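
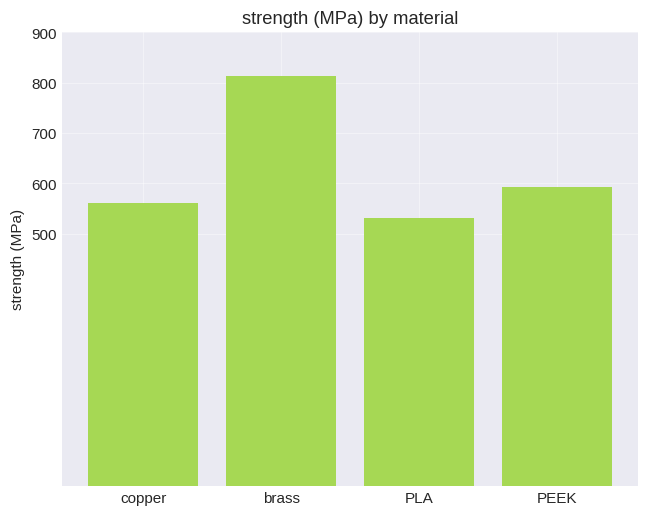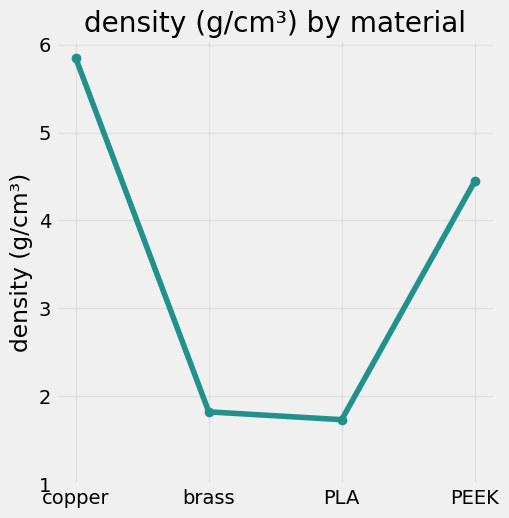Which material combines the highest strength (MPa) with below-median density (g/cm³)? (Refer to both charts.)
Chart 2 median density (g/cm³) ≈ 3; below-median materials: brass, PLA. Among those, brass has the highest strength (MPa) (≈ 800).

brass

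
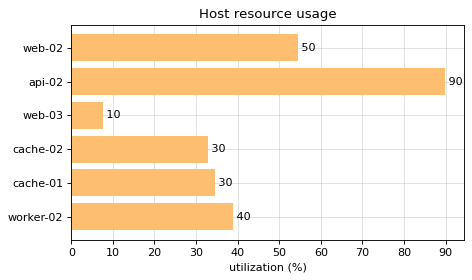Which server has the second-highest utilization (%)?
web-02

Top 3: api-02 ≈ 90, web-02 ≈ 50, worker-02 ≈ 40.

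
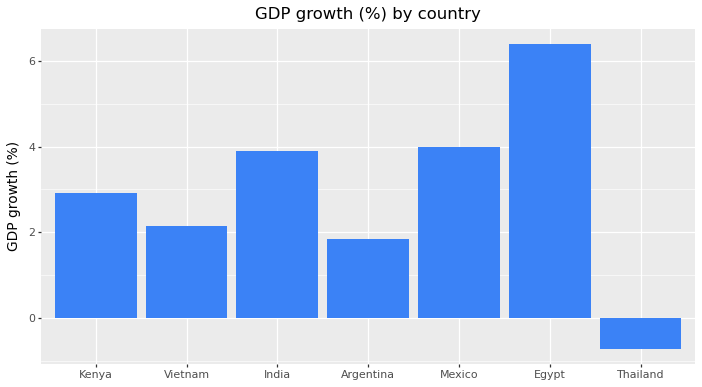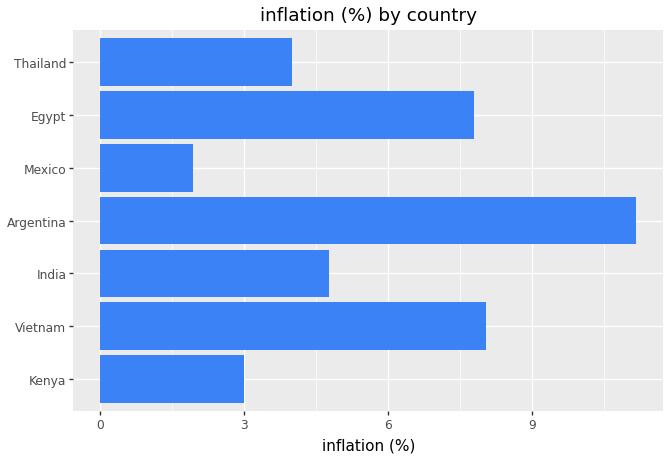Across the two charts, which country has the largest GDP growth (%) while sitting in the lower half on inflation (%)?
Mexico

Chart 2 median inflation (%) ≈ 4; below-median countries: Kenya, Mexico, Thailand. Among those, Mexico has the highest GDP growth (%) (≈ 4).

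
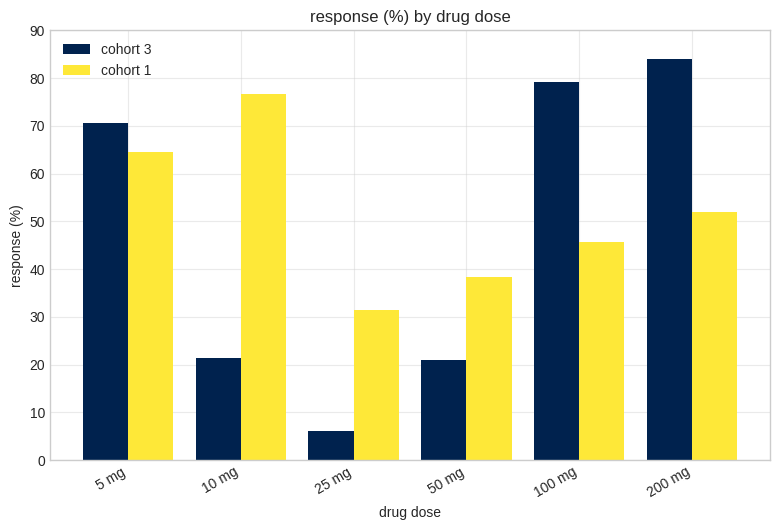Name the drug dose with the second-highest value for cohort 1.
Top 3 for cohort 1: 10 mg ≈ 80, 5 mg ≈ 60, 200 mg ≈ 50.

5 mg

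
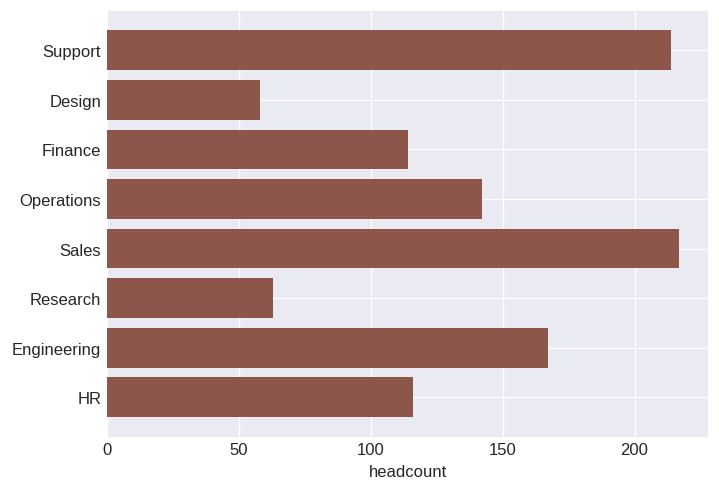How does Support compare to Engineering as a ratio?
≈ 1.38×

Support ≈ 220, Engineering ≈ 160; 220/160 ≈ 1.38.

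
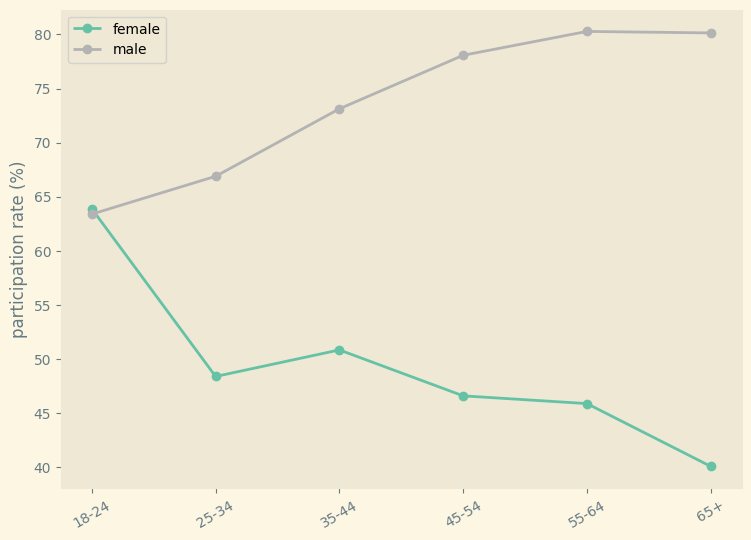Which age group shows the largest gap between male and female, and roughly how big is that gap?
65+, ≈ 40 %

65+: male ≈ 80, female ≈ 40 → gap ≈ 40. Next-largest (55-64) is only ≈ 35.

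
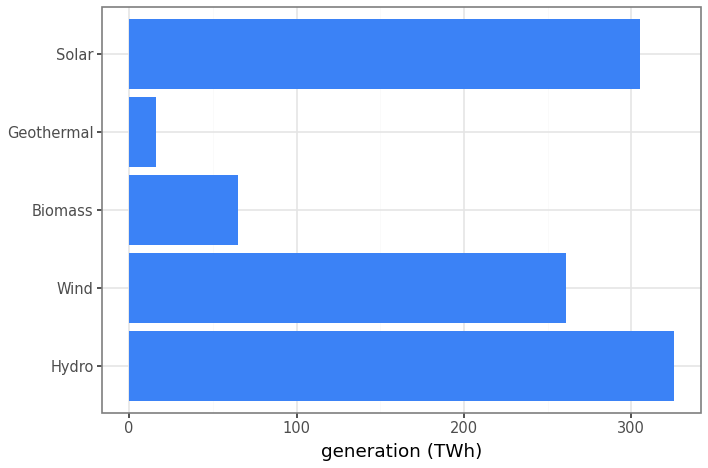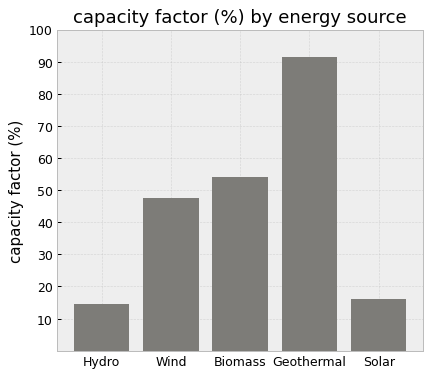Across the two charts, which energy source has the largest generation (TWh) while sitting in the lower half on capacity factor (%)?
Chart 2 median capacity factor (%) ≈ 50; below-median energy sources: Hydro, Solar. Among those, Hydro has the highest generation (TWh) (≈ 350).

Hydro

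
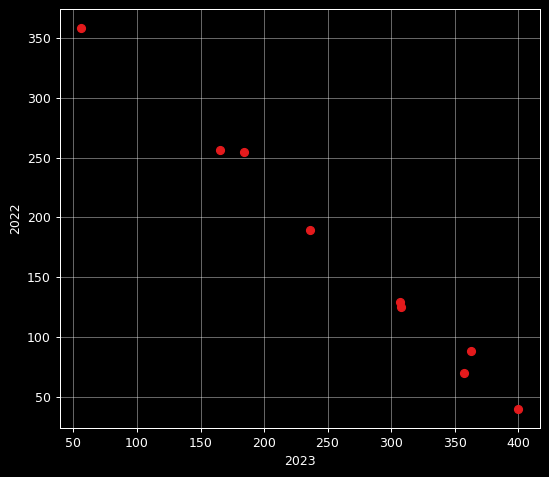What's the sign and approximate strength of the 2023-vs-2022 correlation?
Points are negatively correlated; strong (|r| ≈ 1.0).

negative, strong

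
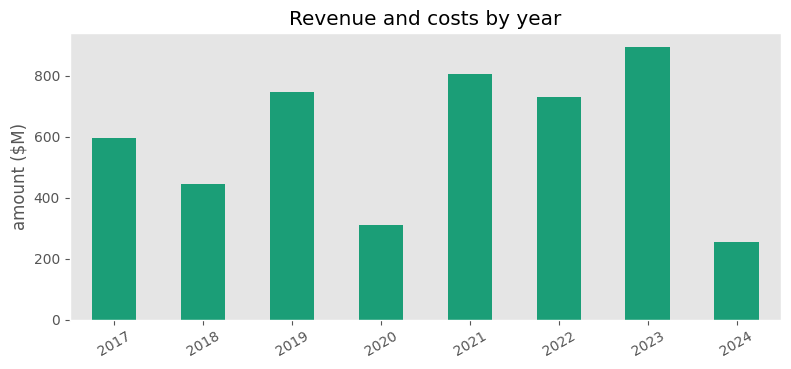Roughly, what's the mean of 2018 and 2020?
≈ 350

(400 + 300) / 2 ≈ 350.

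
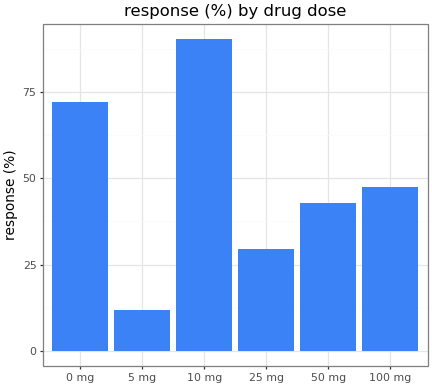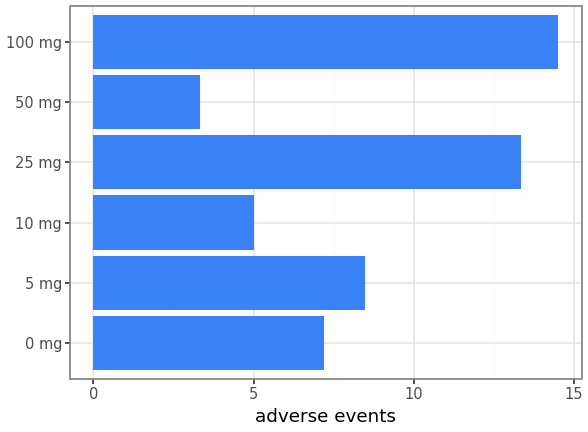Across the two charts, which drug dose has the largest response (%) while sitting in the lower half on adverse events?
10 mg

Chart 2 median adverse events ≈ 8; below-median drug doses: 0 mg, 10 mg, 50 mg. Among those, 10 mg has the highest response (%) (≈ 90).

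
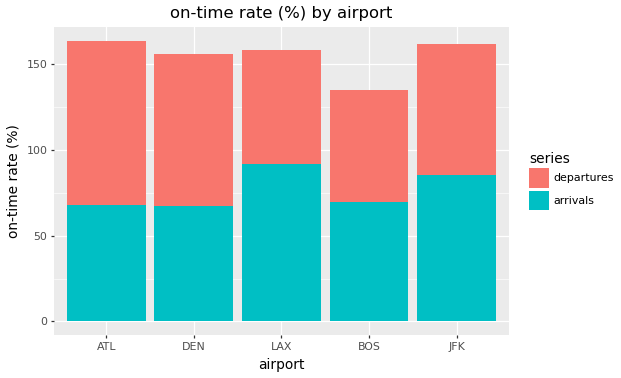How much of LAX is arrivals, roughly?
arrivals top ≈ 100, bottom ≈ 0; segment ≈ 100.

≈ 100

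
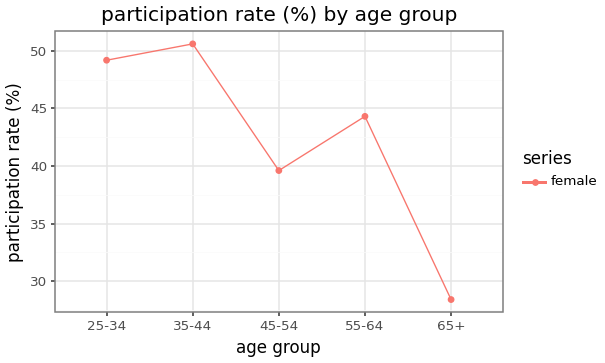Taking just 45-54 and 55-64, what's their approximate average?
≈ 42

(40 + 44) / 2 ≈ 42.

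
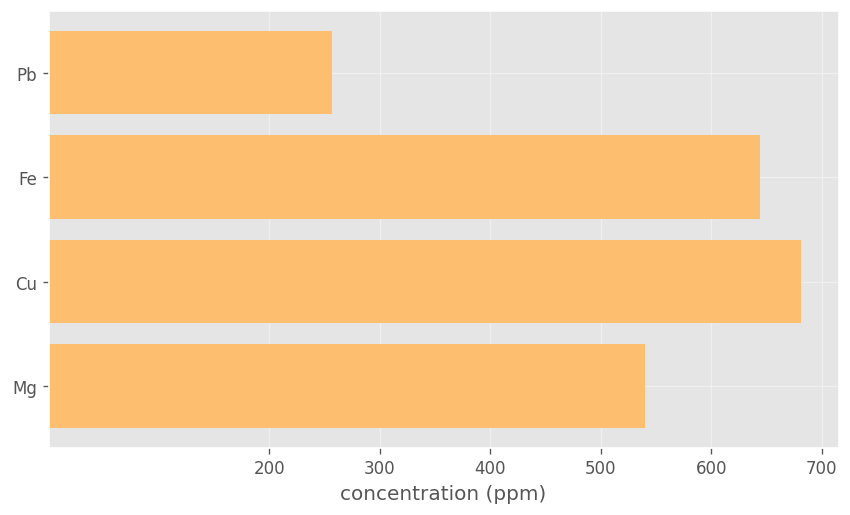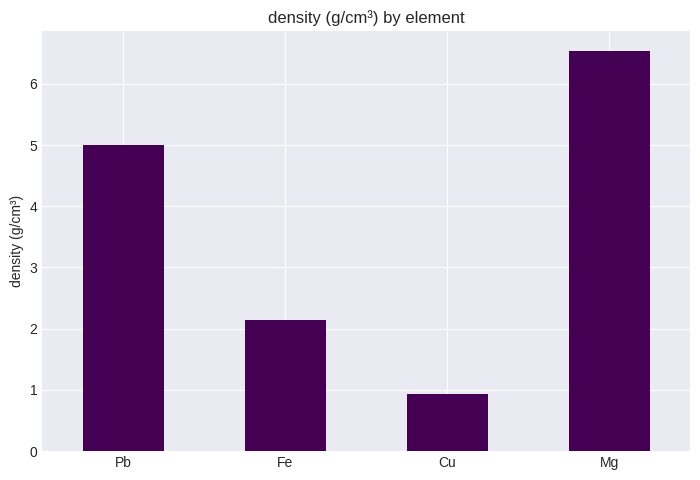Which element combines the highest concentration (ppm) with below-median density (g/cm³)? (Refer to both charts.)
Chart 2 median density (g/cm³) ≈ 4; below-median elements: Fe, Cu. Among those, Cu has the highest concentration (ppm) (≈ 700).

Cu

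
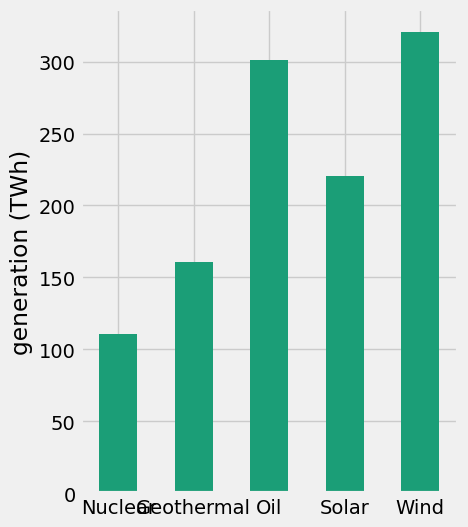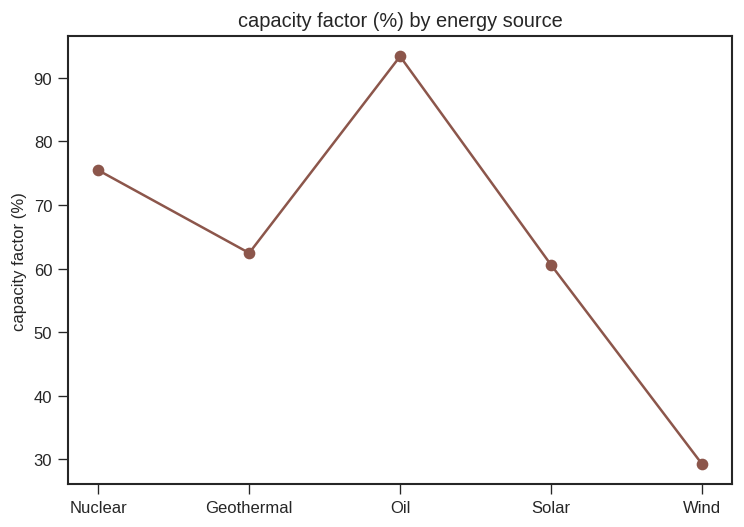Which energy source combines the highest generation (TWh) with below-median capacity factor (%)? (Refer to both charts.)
Chart 2 median capacity factor (%) ≈ 60; below-median energy sources: Solar, Wind. Among those, Wind has the highest generation (TWh) (≈ 300).

Wind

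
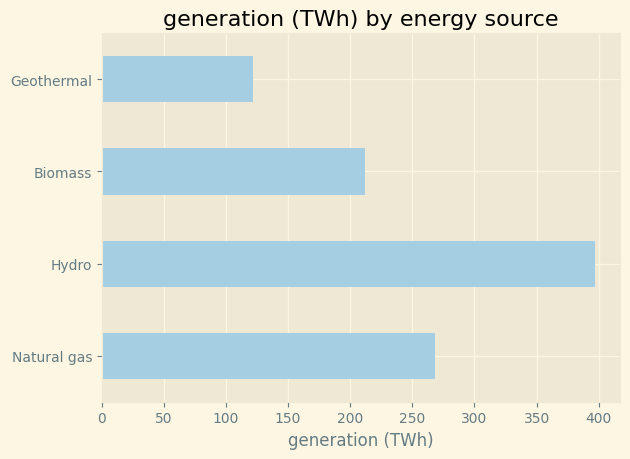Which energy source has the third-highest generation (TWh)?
Biomass

Top 4: Hydro ≈ 400, Natural gas ≈ 250, Biomass ≈ 200, Geothermal ≈ 100.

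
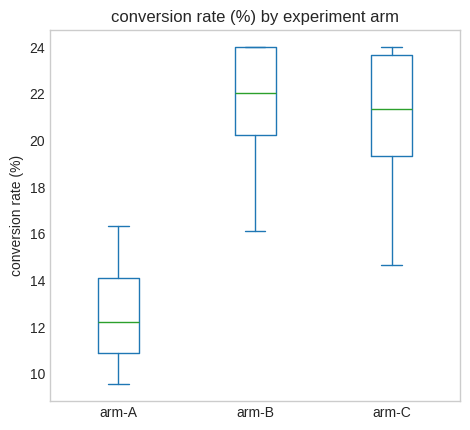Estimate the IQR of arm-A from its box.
≈ 3

Q3 ≈ 14, Q1 ≈ 11; IQR ≈ 3.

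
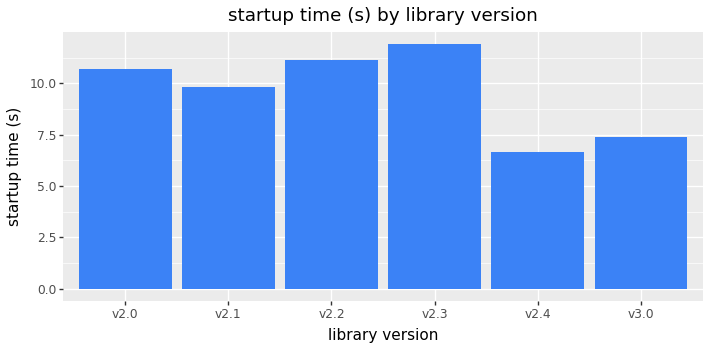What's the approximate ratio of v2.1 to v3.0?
≈ 1.43×

v2.1 ≈ 10, v3.0 ≈ 7; 10/7 ≈ 1.43.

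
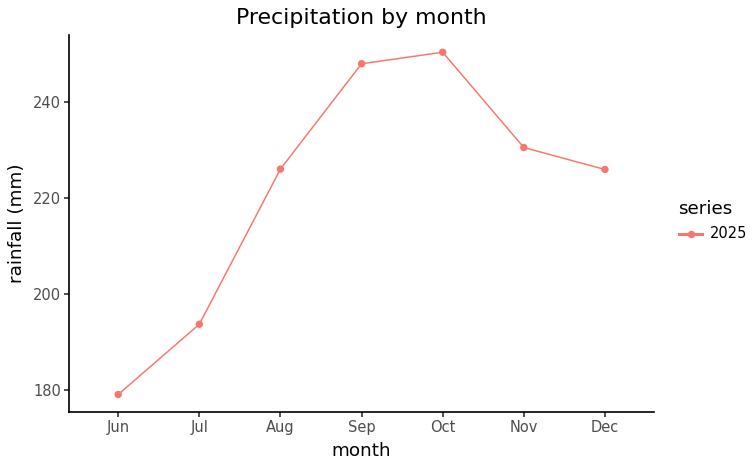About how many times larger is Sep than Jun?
Sep ≈ 250, Jun ≈ 180; 250/180 ≈ 1.39.

≈ 1.39×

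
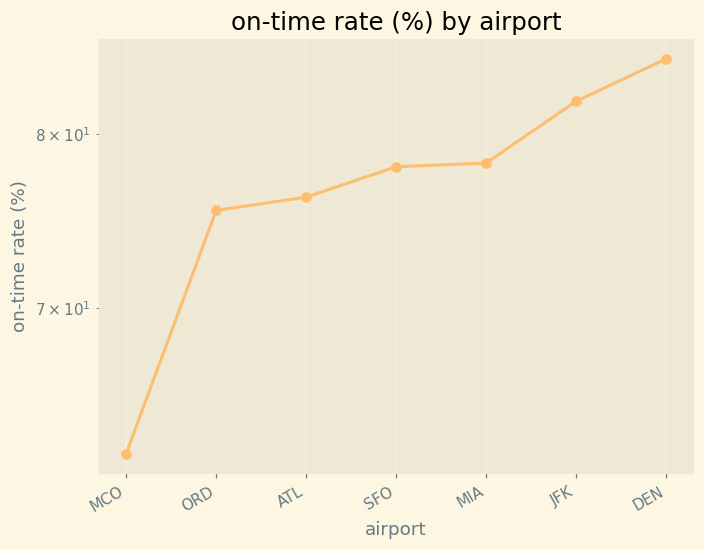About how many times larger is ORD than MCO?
ORD ≈ 76, MCO ≈ 62; 76/62 ≈ 1.23.

≈ 1.23×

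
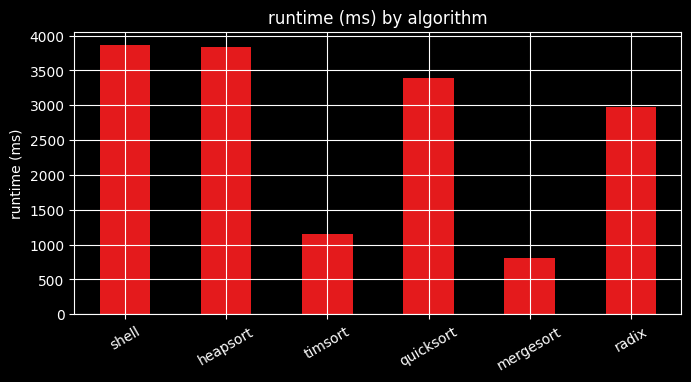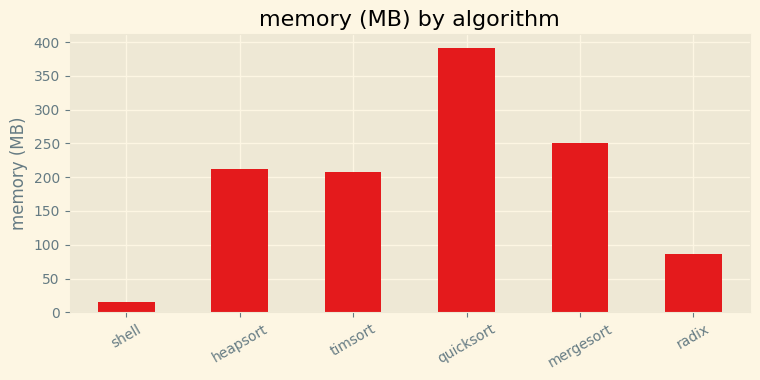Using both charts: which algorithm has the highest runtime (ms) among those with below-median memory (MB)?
Chart 2 median memory (MB) ≈ 200; below-median algorithms: shell, timsort, radix. Among those, shell has the highest runtime (ms) (≈ 4000).

shell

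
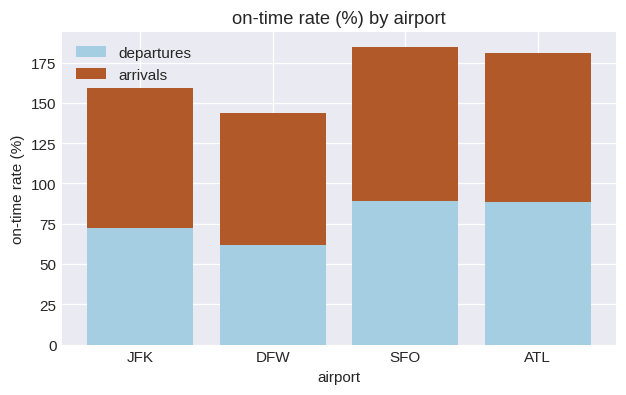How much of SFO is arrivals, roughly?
≈ 100

arrivals top ≈ 180, bottom ≈ 80; segment ≈ 100.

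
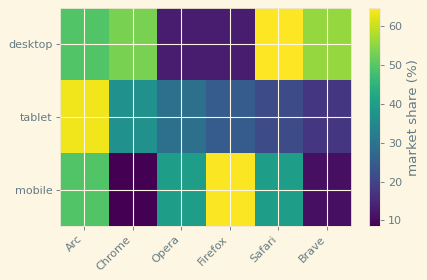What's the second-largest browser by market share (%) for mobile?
Arc

Top 3 for mobile: Firefox ≈ 65, Arc ≈ 50, Opera ≈ 40.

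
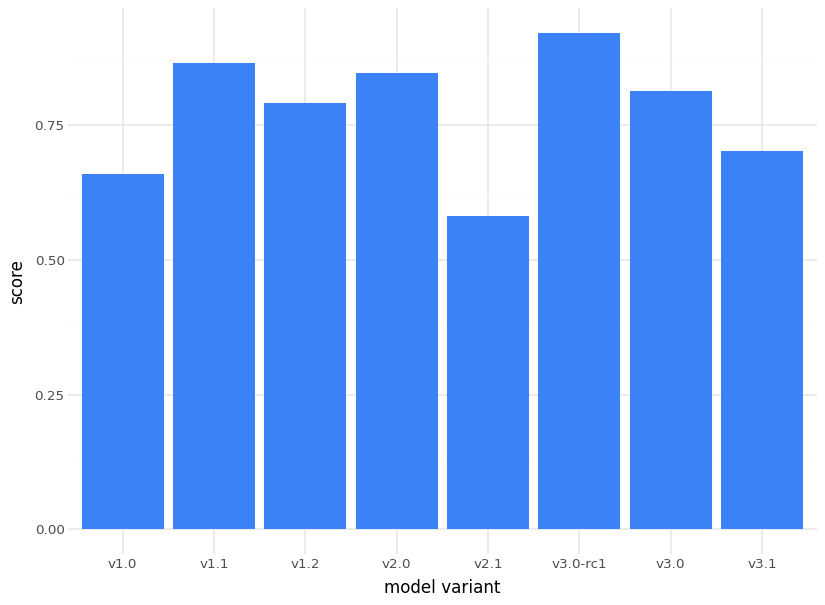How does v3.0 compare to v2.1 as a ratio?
≈ 1.33×

v3.0 ≈ 0.8, v2.1 ≈ 0.6; 0.8/0.6 ≈ 1.33.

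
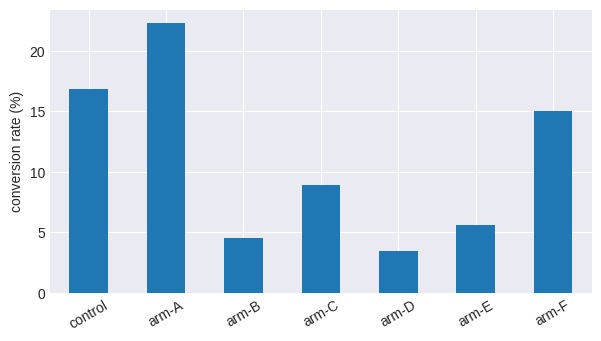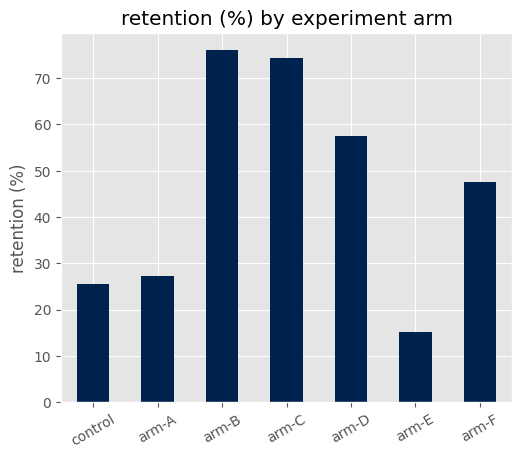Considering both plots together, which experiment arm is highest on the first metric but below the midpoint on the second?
arm-A

Chart 2 median retention (%) ≈ 50; below-median experiment arms: control, arm-A, arm-E. Among those, arm-A has the highest conversion rate (%) (≈ 20).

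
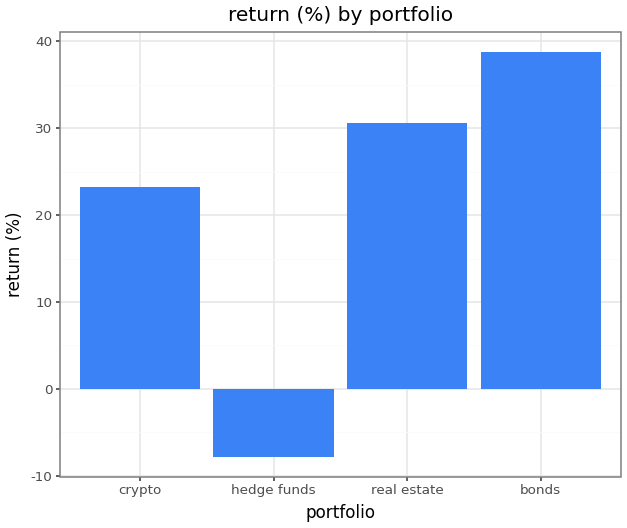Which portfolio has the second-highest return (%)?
real estate

Top 3: bonds ≈ 40, real estate ≈ 30, crypto ≈ 25.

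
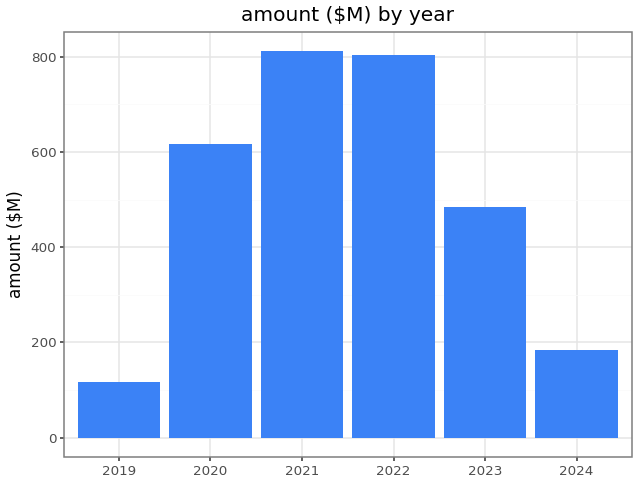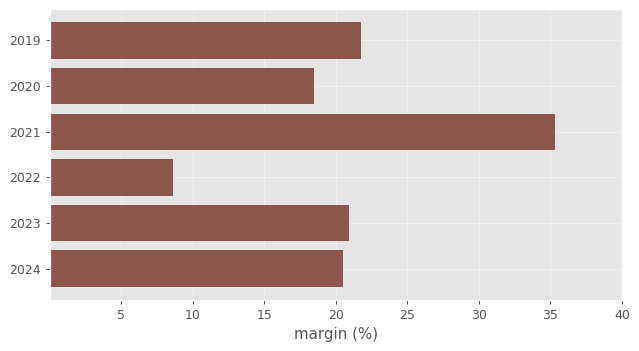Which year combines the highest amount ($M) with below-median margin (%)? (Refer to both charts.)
Chart 2 median margin (%) ≈ 20; below-median years: 2020, 2022, 2024. Among those, 2022 has the highest amount ($M) (≈ 800).

2022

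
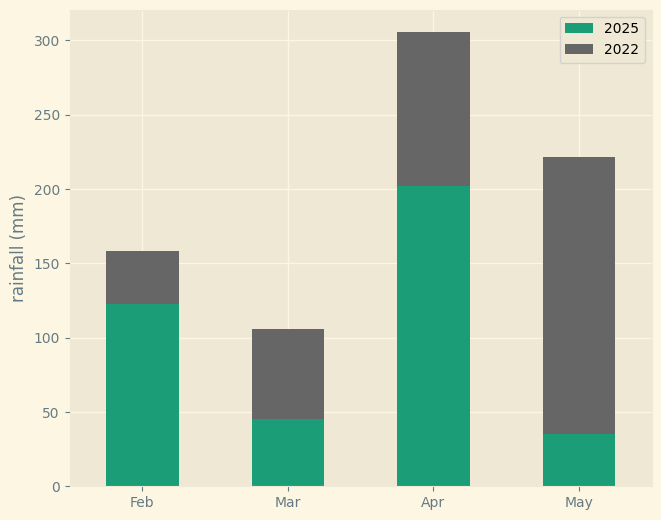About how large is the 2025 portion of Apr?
2025 top ≈ 200, bottom ≈ 0; segment ≈ 200.

≈ 200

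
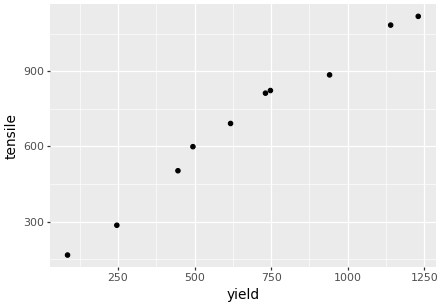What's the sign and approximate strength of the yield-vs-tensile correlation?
positive, strong

Points are positively correlated; strong (|r| ≈ 1.0).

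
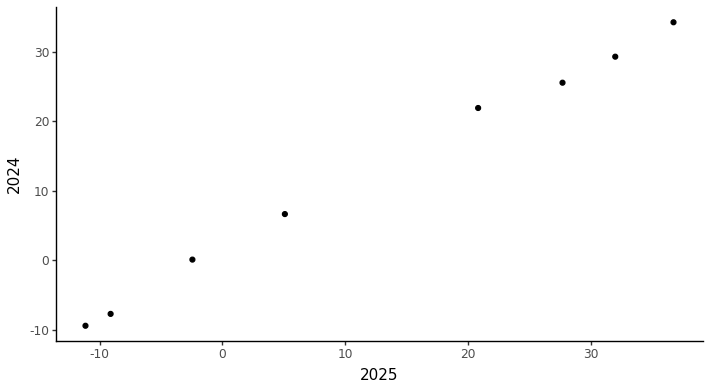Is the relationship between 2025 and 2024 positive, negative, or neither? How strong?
positive, strong

Points are positively correlated; strong (|r| ≈ 1.0).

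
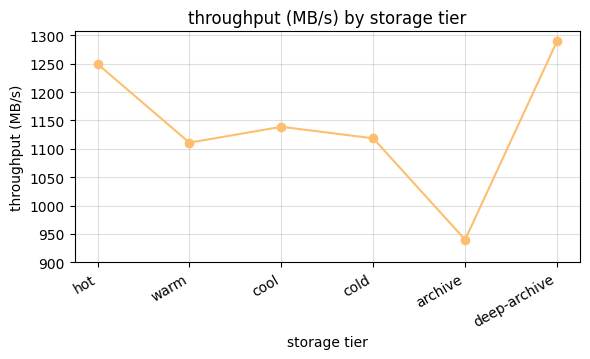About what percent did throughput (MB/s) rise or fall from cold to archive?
≈ -13.6%

cold ≈ 1100, archive ≈ 950; (950 − 1100) / 1100 ≈ -13.6%.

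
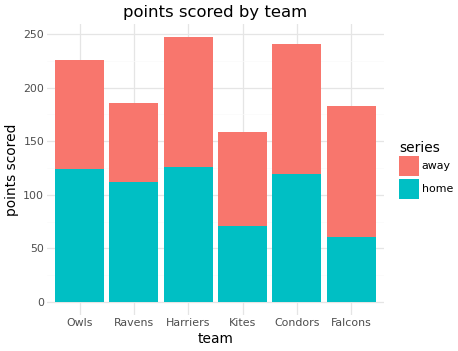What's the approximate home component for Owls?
home top ≈ 125, bottom ≈ 0; segment ≈ 125.

≈ 125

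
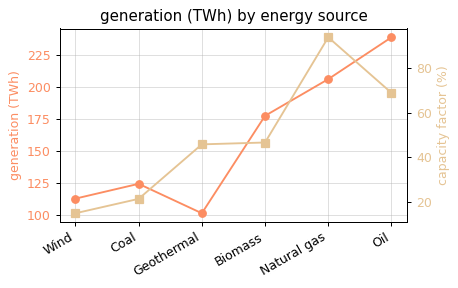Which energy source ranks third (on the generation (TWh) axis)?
Top 4 (on the generation (TWh) axis): Oil ≈ 240, Natural gas ≈ 200, Biomass ≈ 180, Coal ≈ 120.

Biomass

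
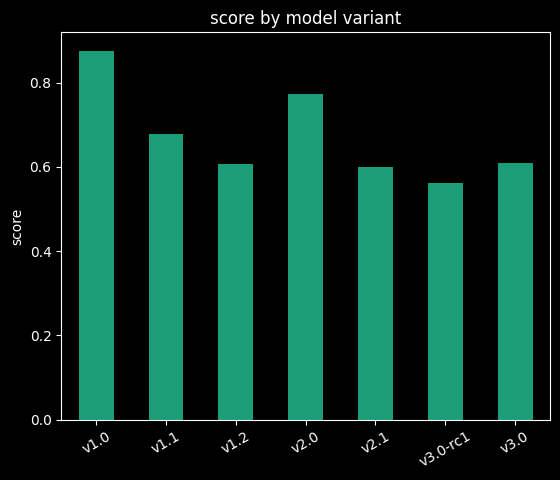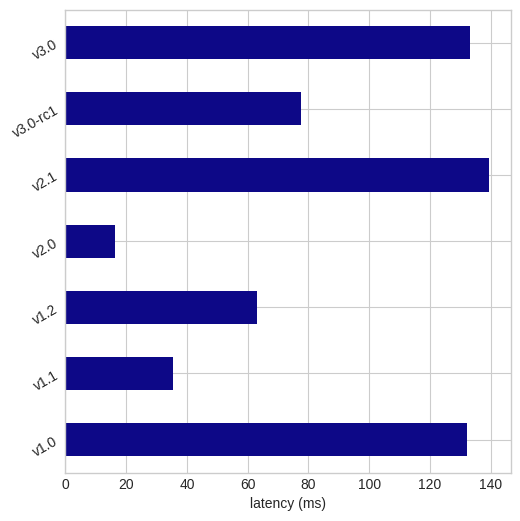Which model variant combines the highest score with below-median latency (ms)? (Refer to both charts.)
v2.0

Chart 2 median latency (ms) ≈ 80; below-median model variants: v1.1, v1.2, v2.0. Among those, v2.0 has the highest score (≈ 0.8).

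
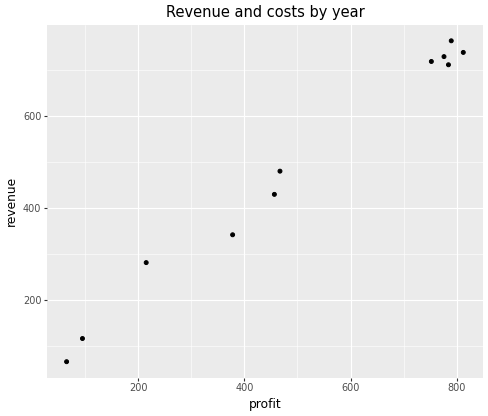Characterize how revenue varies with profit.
positive, strong

Points are positively correlated; strong (|r| ≈ 1.0).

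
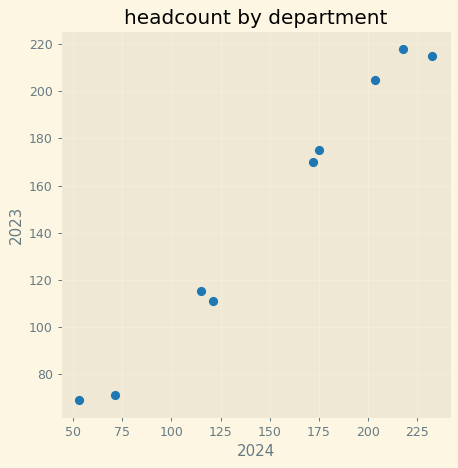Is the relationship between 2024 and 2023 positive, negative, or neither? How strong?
positive, strong

Points are positively correlated; strong (|r| ≈ 1.0).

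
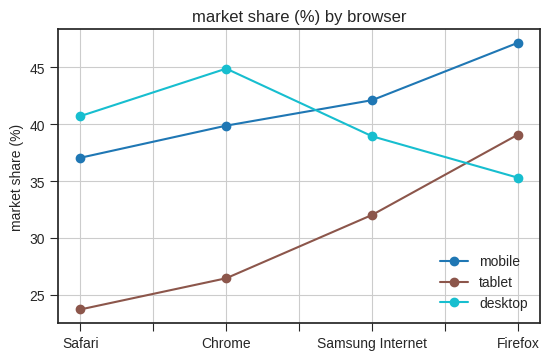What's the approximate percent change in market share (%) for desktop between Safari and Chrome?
Safari ≈ 40, Chrome ≈ 44; (44 − 40) / 40 ≈ +10%.

≈ +10%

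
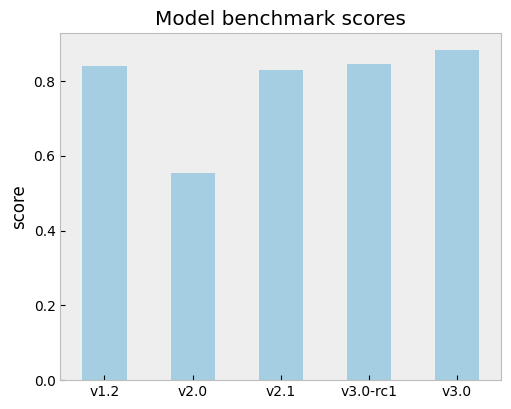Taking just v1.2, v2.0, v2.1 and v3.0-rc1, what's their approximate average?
(0.8 + 0.6 + 0.8 + 0.8) / 4 ≈ 0.75.

≈ 0.75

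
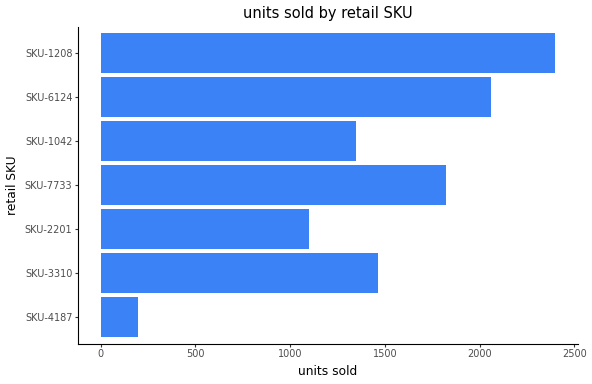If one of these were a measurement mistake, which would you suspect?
SKU-4187

SKU-4187 ≈ 200; the rest sit between ≈ 1000 and ≈ 2400.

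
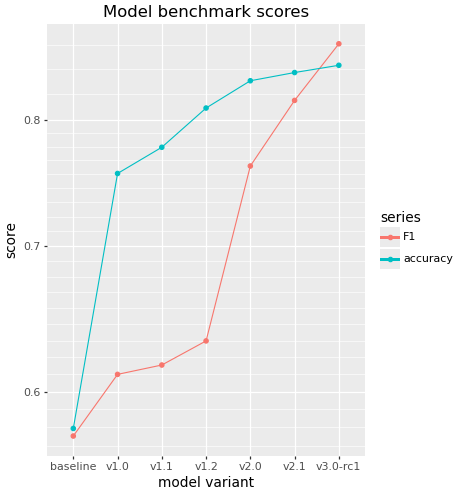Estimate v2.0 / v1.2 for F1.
v2.0 ≈ 0.75, v1.2 ≈ 0.65; 0.75/0.65 ≈ 1.15.

≈ 1.15×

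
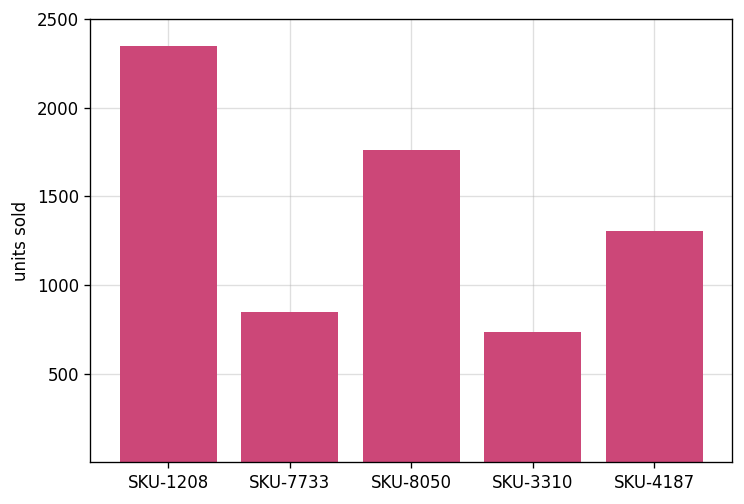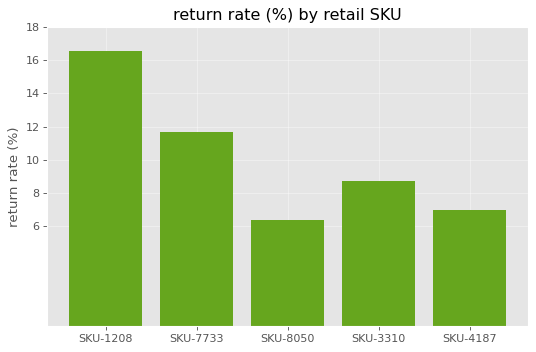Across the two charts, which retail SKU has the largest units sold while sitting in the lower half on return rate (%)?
SKU-8050

Chart 2 median return rate (%) ≈ 8; below-median retail SKUs: SKU-8050, SKU-4187. Among those, SKU-8050 has the highest units sold (≈ 2000).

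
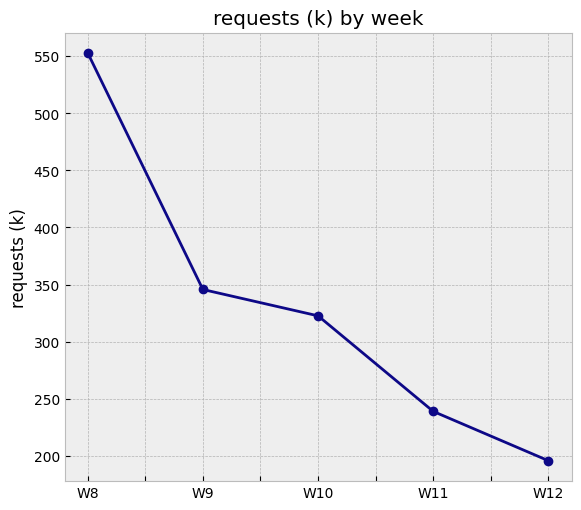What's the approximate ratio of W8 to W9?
W8 ≈ 550, W9 ≈ 350; 550/350 ≈ 1.57.

≈ 1.57×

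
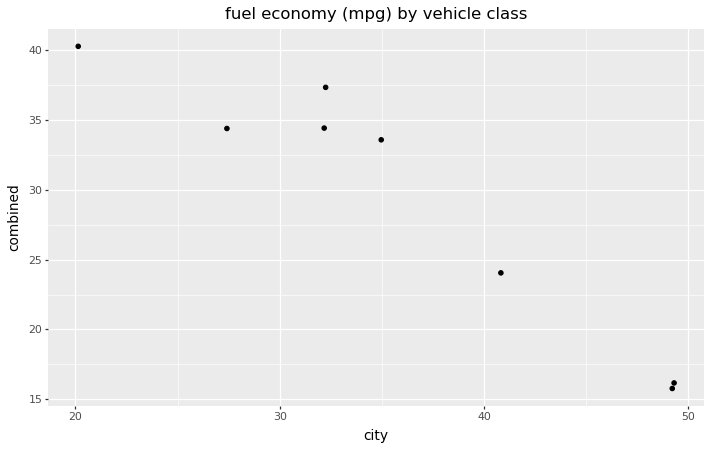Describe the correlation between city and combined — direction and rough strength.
Points are negatively correlated; strong (|r| ≈ 1.0).

negative, strong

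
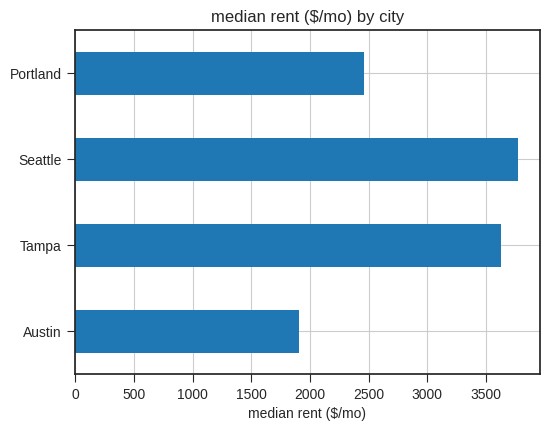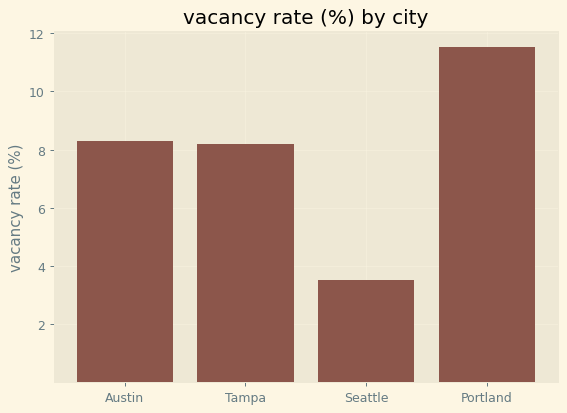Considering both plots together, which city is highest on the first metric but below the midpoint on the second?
Chart 2 median vacancy rate (%) ≈ 8; below-median cities: Tampa, Seattle. Among those, Seattle has the highest median rent ($/mo) (≈ 4000).

Seattle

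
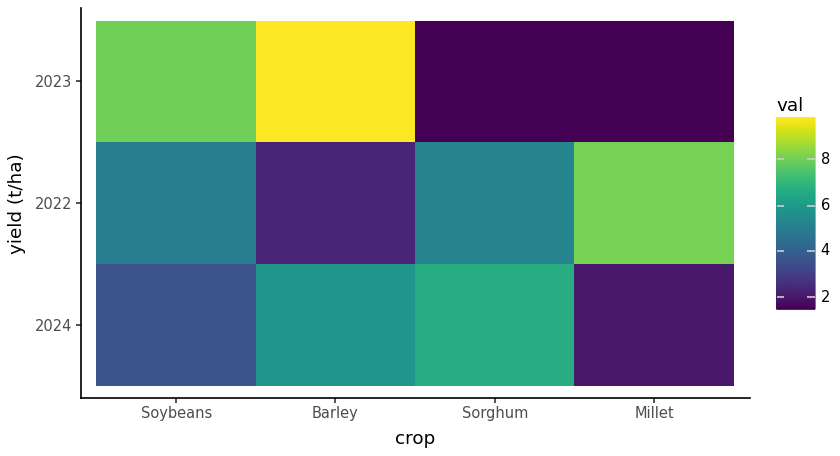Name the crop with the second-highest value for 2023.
Soybeans

Top 3 for 2023: Barley ≈ 10, Soybeans ≈ 8, Sorghum ≈ 1.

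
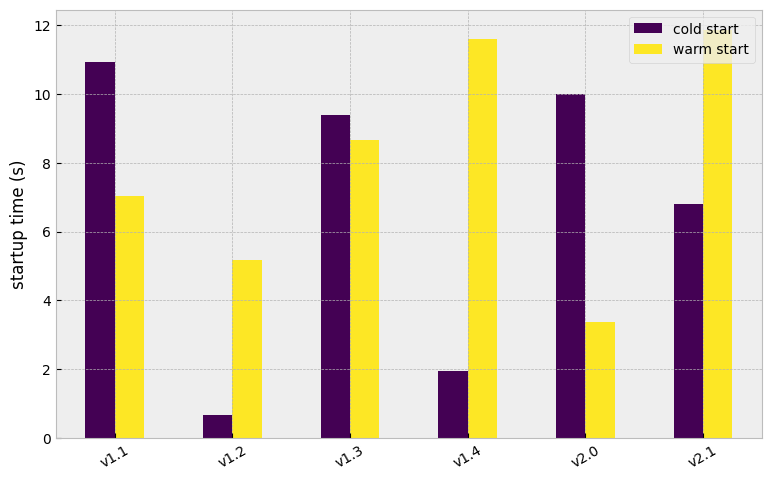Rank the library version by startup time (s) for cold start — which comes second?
Top 3 for cold start: v1.1 ≈ 11, v2.0 ≈ 10, v1.3 ≈ 9.

v2.0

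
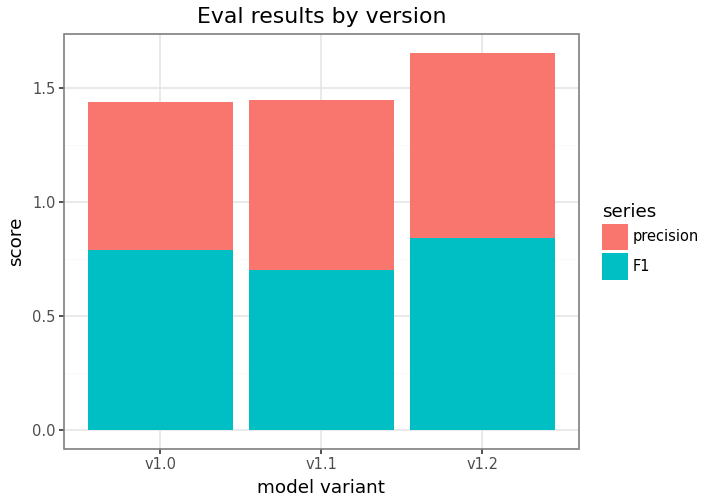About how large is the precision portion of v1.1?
precision top ≈ 1.4, bottom ≈ 0.8; segment ≈ 0.6.

≈ 0.6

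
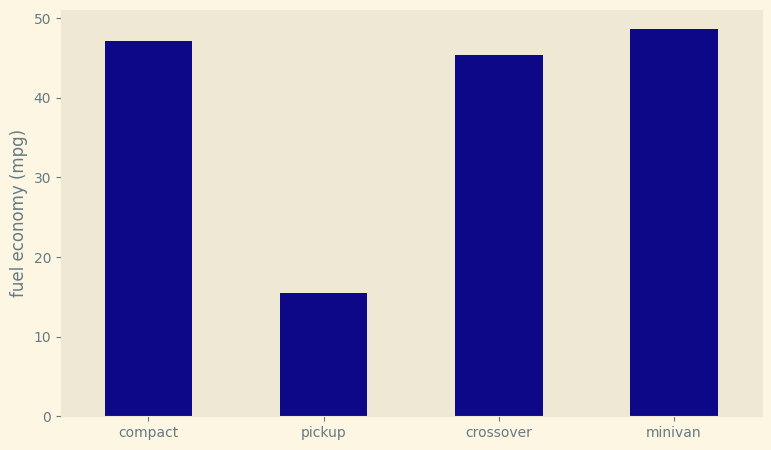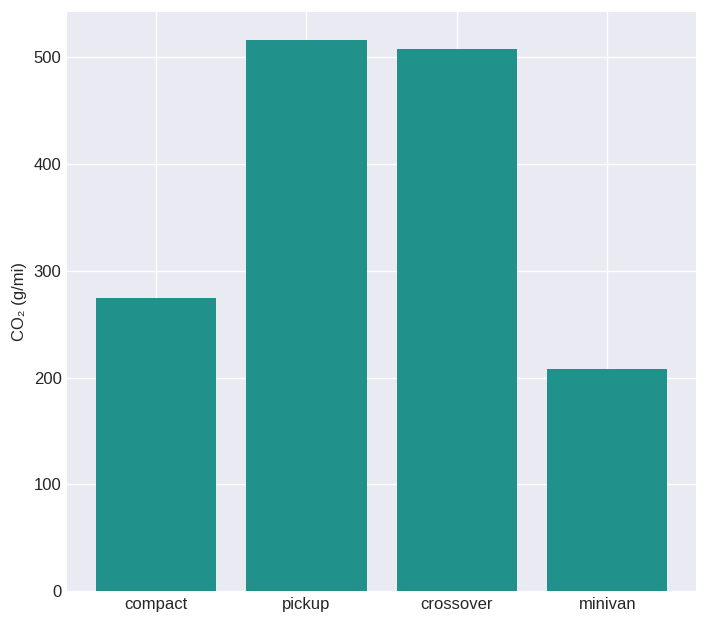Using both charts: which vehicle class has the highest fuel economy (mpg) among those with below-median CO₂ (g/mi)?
Chart 2 median CO₂ (g/mi) ≈ 400; below-median vehicle classes: compact, minivan. Among those, minivan has the highest fuel economy (mpg) (≈ 50).

minivan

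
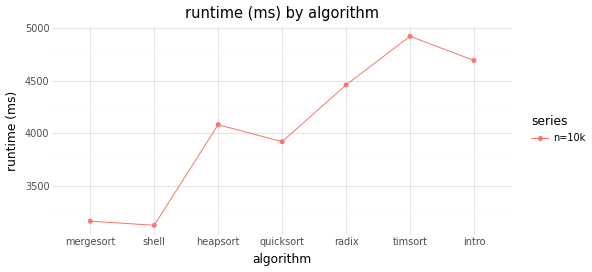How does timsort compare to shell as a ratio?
timsort ≈ 5000, shell ≈ 3200; 5000/3200 ≈ 1.56.

≈ 1.56×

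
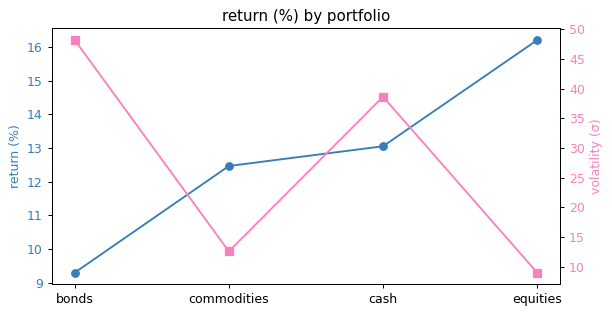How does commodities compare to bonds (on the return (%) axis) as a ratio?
commodities ≈ 12, bonds ≈ 9; 12/9 ≈ 1.33.

≈ 1.33×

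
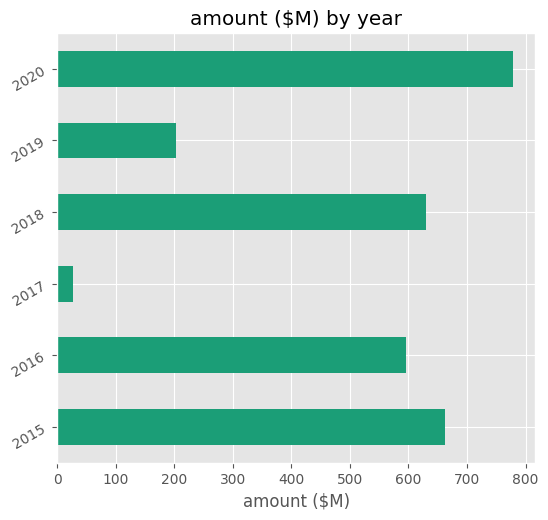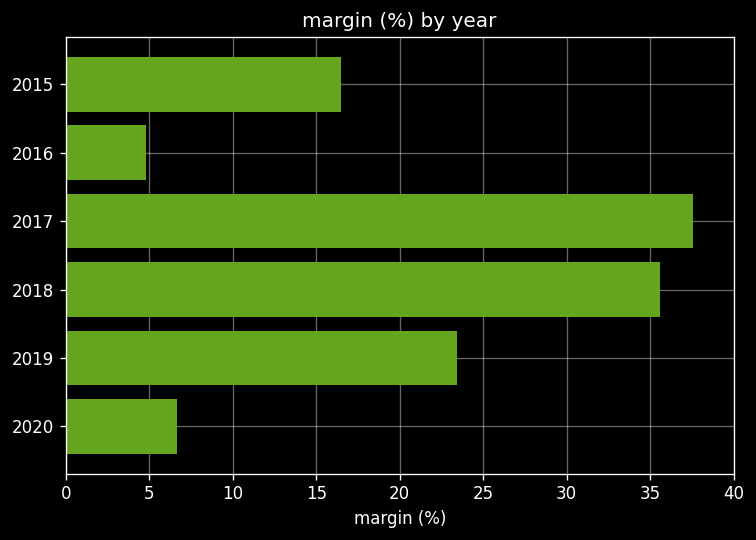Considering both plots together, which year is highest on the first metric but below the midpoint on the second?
Chart 2 median margin (%) ≈ 20; below-median years: 2015, 2016, 2020. Among those, 2020 has the highest amount ($M) (≈ 800).

2020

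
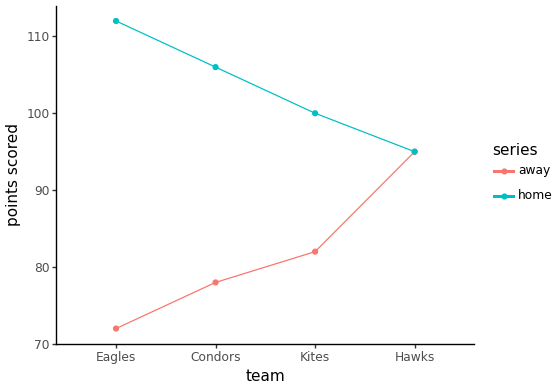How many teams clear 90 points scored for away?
1

Above 90: Hawks.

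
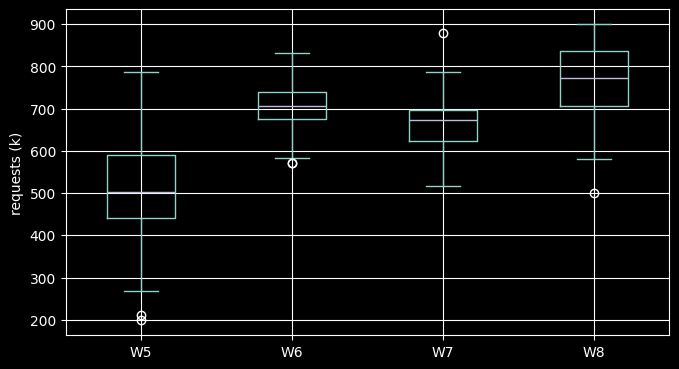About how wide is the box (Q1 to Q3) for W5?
Q3 ≈ 600, Q1 ≈ 450; IQR ≈ 150.

≈ 150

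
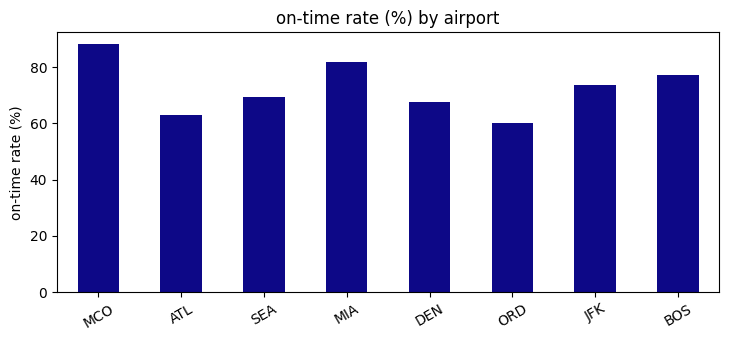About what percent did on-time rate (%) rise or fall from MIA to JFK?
≈ -12.5%

MIA ≈ 80, JFK ≈ 70; (70 − 80) / 80 ≈ -12.5%.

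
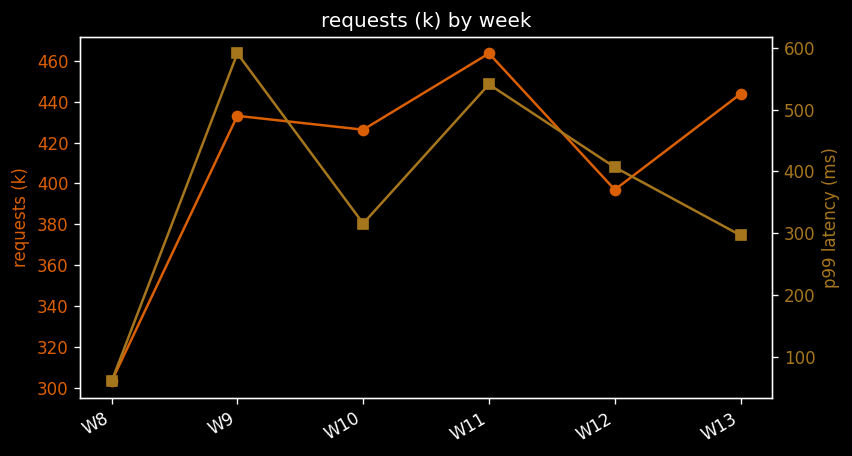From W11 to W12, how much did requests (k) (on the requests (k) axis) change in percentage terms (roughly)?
≈ -13%

W11 ≈ 460, W12 ≈ 400; (400 − 460) / 460 ≈ -13%.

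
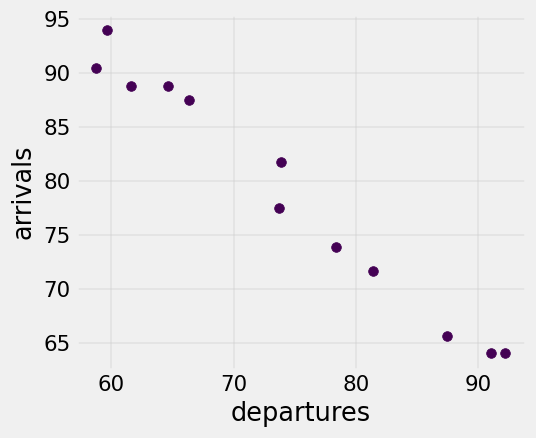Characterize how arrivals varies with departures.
Points are negatively correlated; strong (|r| ≈ 1.0).

negative, strong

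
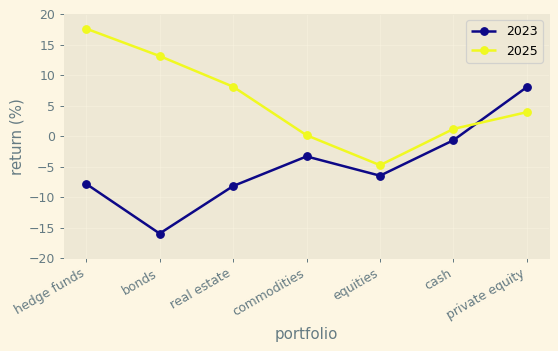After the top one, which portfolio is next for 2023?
Top 3 for 2023: private equity ≈ 10, cash ≈ 0, commodities ≈ -5.

cash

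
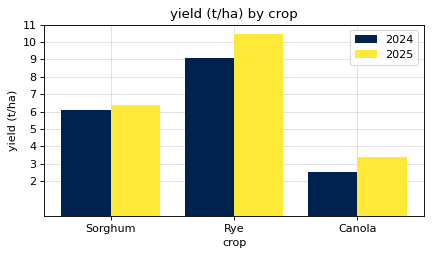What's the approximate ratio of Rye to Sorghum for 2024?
≈ 1.5×

Rye ≈ 9, Sorghum ≈ 6; 9/6 ≈ 1.5.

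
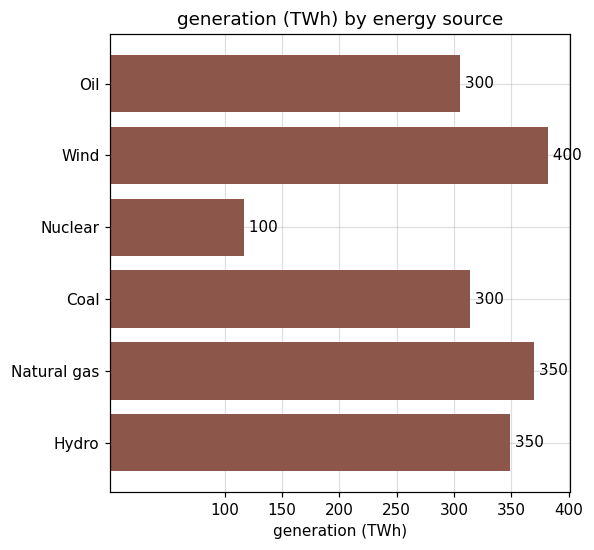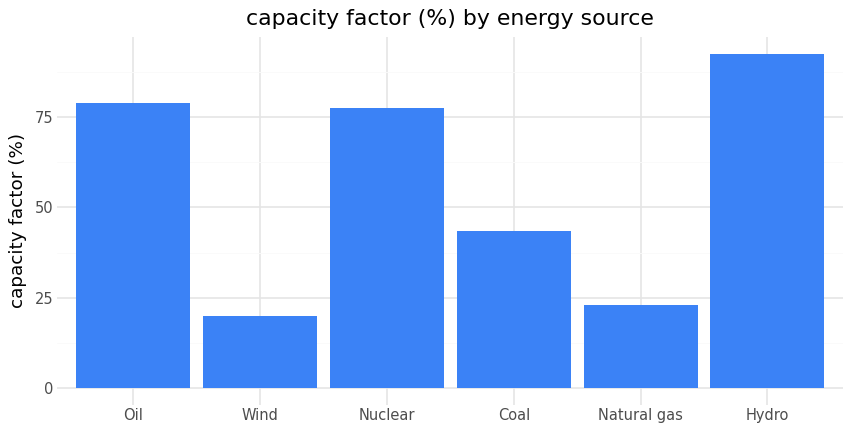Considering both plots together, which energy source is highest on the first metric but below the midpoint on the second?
Chart 2 median capacity factor (%) ≈ 60; below-median energy sources: Wind, Coal, Natural gas. Among those, Wind has the highest generation (TWh) (≈ 400).

Wind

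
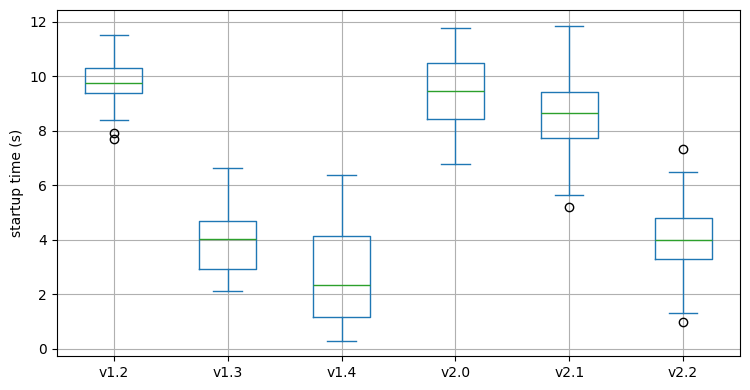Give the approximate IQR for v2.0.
Q3 ≈ 10, Q1 ≈ 8; IQR ≈ 2.

≈ 2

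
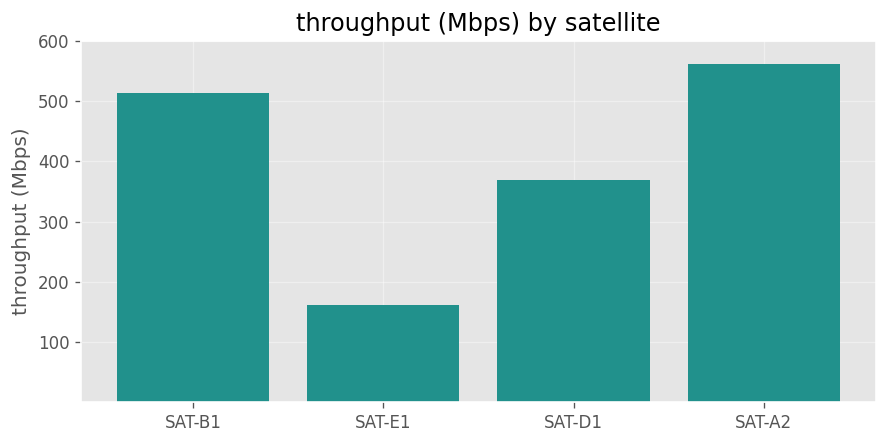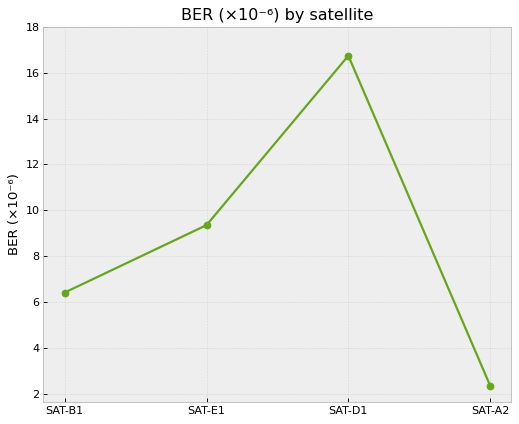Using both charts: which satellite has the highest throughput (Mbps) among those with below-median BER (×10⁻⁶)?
Chart 2 median BER (×10⁻⁶) ≈ 8; below-median satellites: SAT-B1, SAT-A2. Among those, SAT-A2 has the highest throughput (Mbps) (≈ 600).

SAT-A2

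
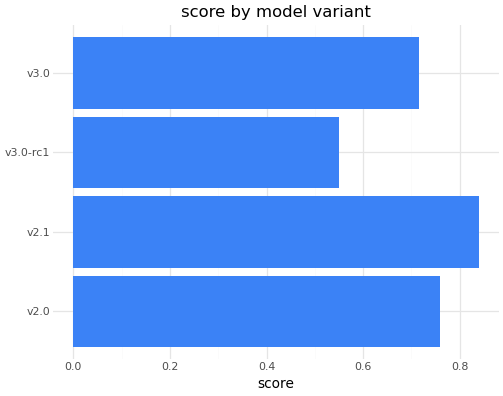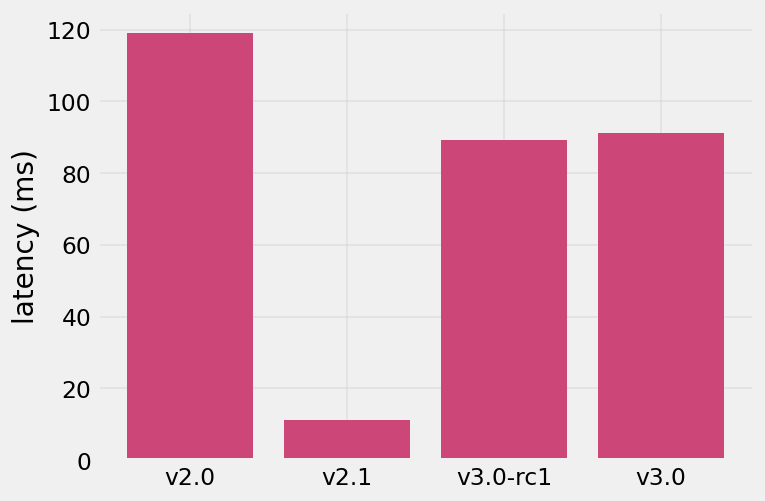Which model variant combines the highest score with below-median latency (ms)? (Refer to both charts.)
Chart 2 median latency (ms) ≈ 100; below-median model variants: v2.1, v3.0-rc1. Among those, v2.1 has the highest score (≈ 0.8).

v2.1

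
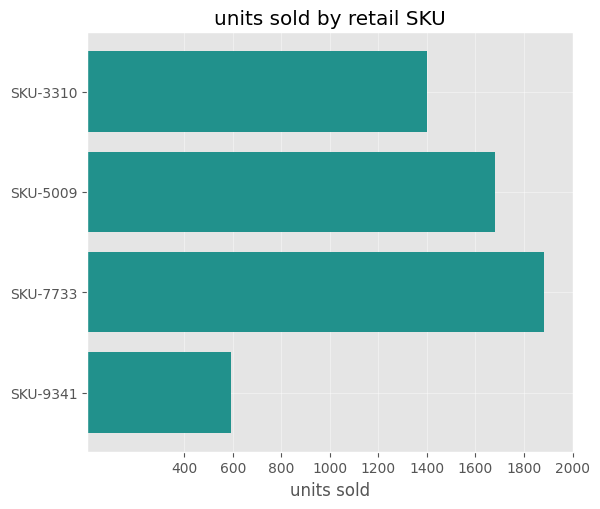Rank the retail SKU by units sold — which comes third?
SKU-3310

Top 4: SKU-7733 ≈ 1800, SKU-5009 ≈ 1600, SKU-3310 ≈ 1400, SKU-9341 ≈ 600.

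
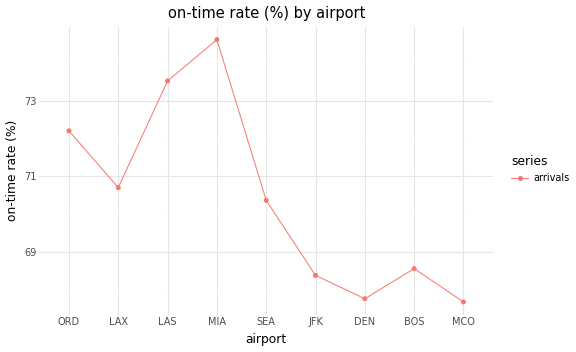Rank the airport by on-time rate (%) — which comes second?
Top 3: MIA ≈ 75, LAS ≈ 74, ORD ≈ 72.

LAS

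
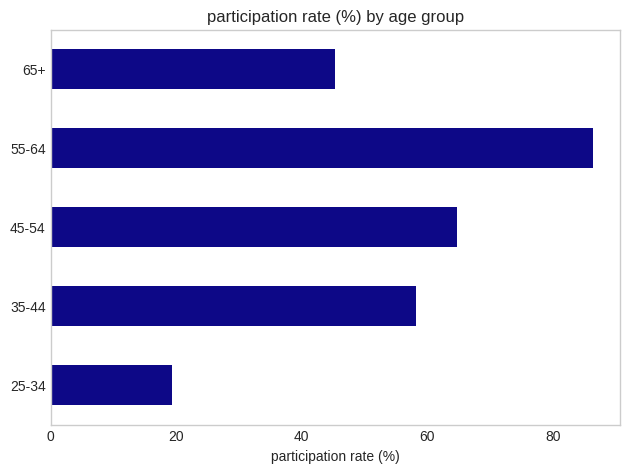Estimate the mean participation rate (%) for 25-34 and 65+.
≈ 35

(20 + 50) / 2 ≈ 35.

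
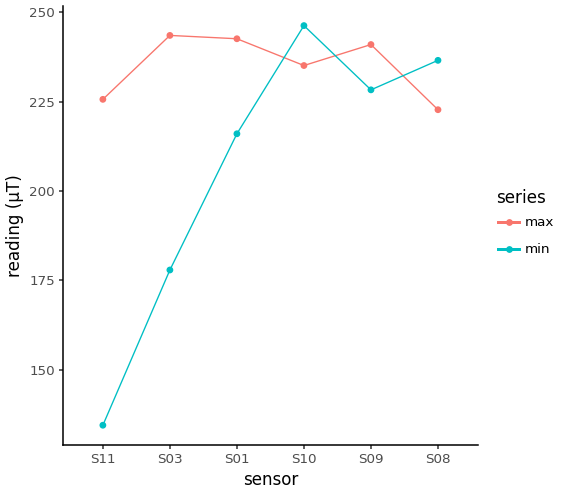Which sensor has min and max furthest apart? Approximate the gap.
S11, ≈ 100 µT

S11: min ≈ 130, max ≈ 230 → gap ≈ 100. Next-largest (S03) is only ≈ 60.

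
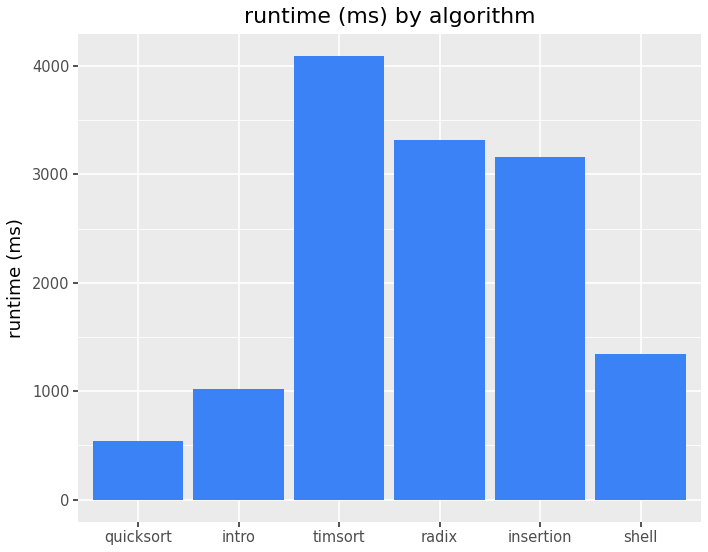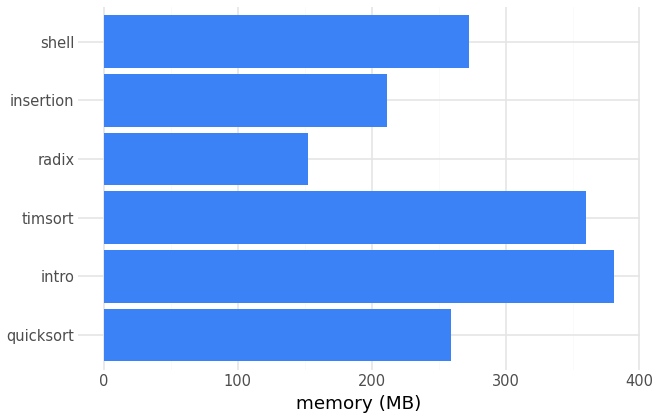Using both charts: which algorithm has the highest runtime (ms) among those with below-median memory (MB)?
radix

Chart 2 median memory (MB) ≈ 250; below-median algorithms: quicksort, radix, insertion. Among those, radix has the highest runtime (ms) (≈ 3500).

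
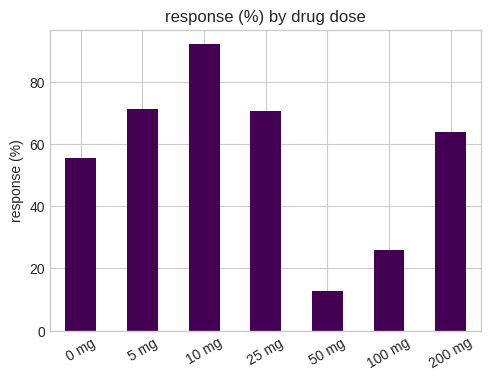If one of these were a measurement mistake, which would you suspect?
50 mg

50 mg ≈ 10; the rest sit between ≈ 30 and ≈ 90.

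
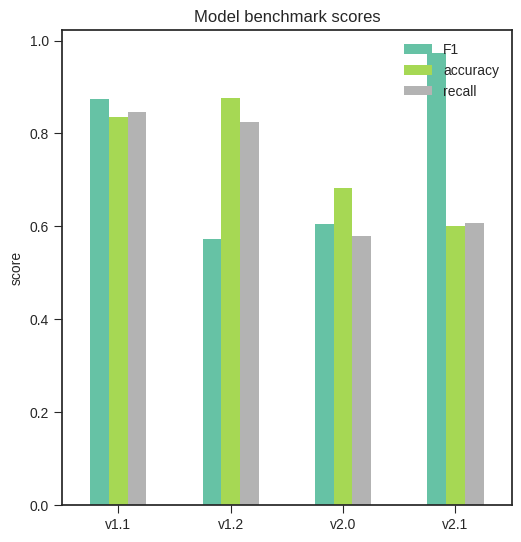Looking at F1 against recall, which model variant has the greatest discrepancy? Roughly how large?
v2.1, ≈ 0.4

v2.1: F1 ≈ 1.0, recall ≈ 0.6 → gap ≈ 0.4. Next-largest (v1.2) is only ≈ 0.2.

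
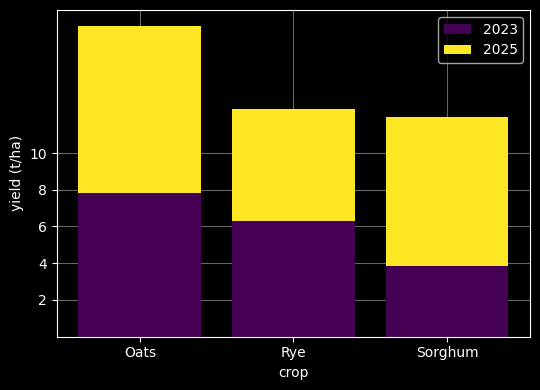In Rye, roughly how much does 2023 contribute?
≈ 6

2023 top ≈ 6, bottom ≈ 0; segment ≈ 6.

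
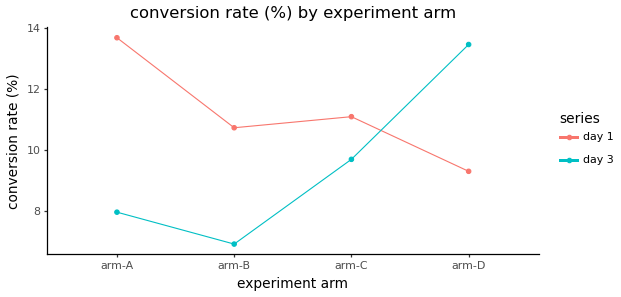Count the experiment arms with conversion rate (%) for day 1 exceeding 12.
Above 12: arm-A.

1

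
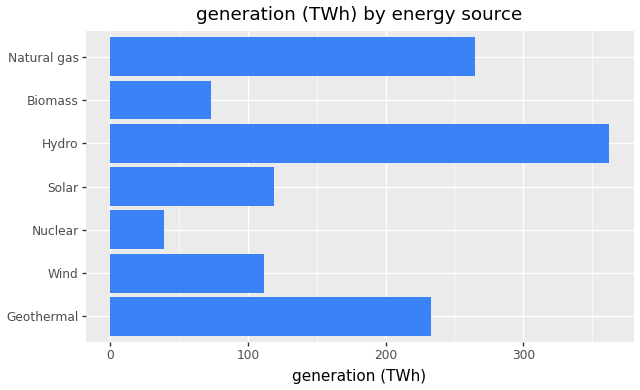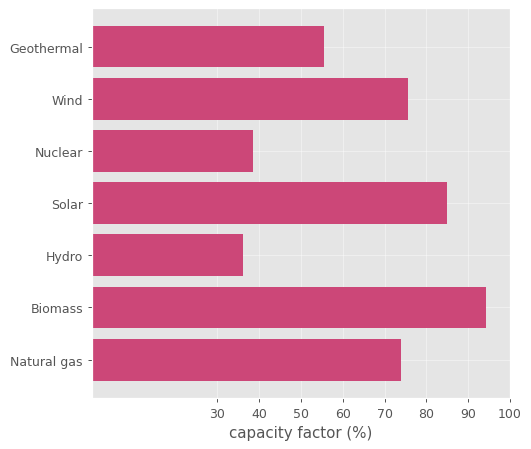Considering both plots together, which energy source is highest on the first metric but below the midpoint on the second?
Chart 2 median capacity factor (%) ≈ 70; below-median energy sources: Geothermal, Nuclear, Hydro. Among those, Hydro has the highest generation (TWh) (≈ 350).

Hydro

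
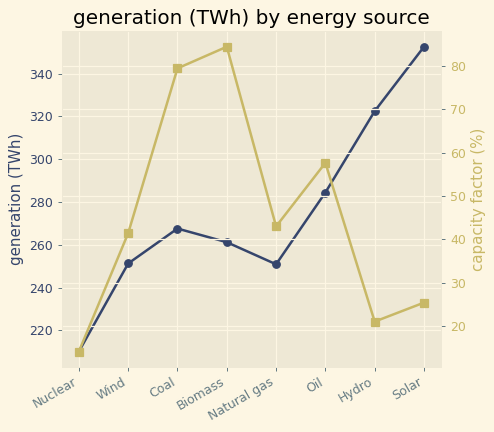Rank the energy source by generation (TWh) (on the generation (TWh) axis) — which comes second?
Top 3 (on the generation (TWh) axis): Solar ≈ 360, Hydro ≈ 320, Oil ≈ 280.

Hydro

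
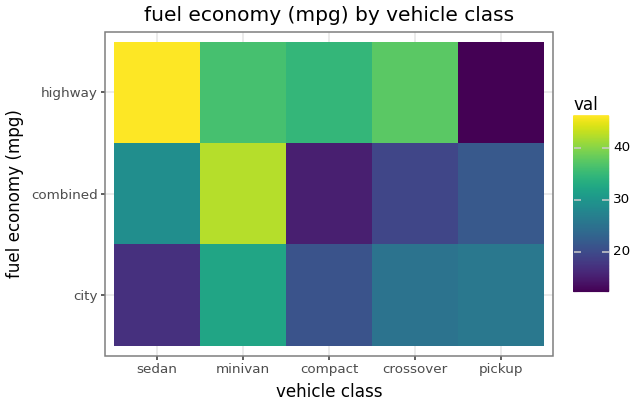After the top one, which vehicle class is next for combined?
sedan

Top 3 for combined: minivan ≈ 40, sedan ≈ 30, pickup ≈ 20.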